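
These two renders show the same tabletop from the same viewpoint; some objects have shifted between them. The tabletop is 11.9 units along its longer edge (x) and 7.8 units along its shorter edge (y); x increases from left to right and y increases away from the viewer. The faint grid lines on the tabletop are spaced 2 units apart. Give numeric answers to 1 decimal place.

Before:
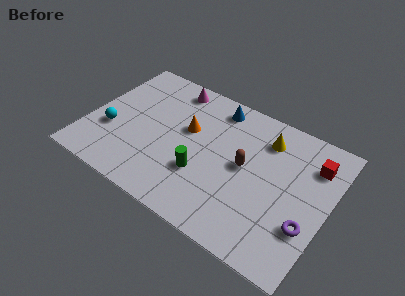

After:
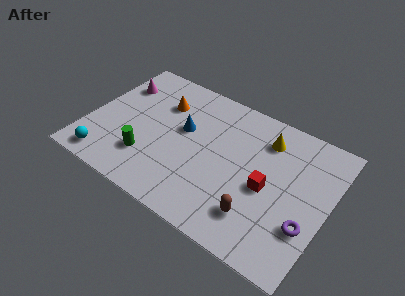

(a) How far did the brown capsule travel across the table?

2.5

From (7.8, 4.1) to (8.8, 1.8), the brown capsule covered √(1.0² + 2.3²) ≈ 2.5 units.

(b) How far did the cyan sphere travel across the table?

1.8

The cyan sphere moved from about (1.2, 2.8) to (1.3, 1.0), a distance of √(0.1² + 1.8²) ≈ 1.8.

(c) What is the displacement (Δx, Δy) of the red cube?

(-1.9, -2.4)

From the two frames, the red cube sits at roughly (10.9, 5.9) before and (9.0, 3.5) after.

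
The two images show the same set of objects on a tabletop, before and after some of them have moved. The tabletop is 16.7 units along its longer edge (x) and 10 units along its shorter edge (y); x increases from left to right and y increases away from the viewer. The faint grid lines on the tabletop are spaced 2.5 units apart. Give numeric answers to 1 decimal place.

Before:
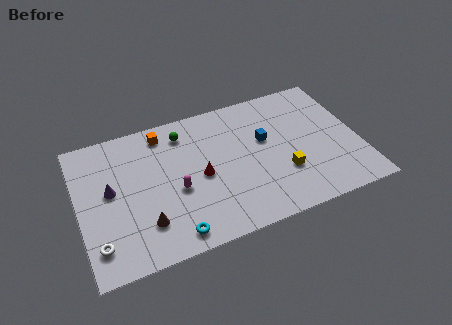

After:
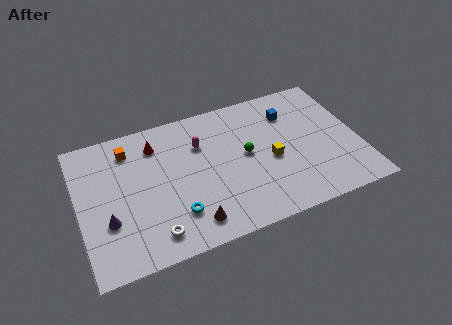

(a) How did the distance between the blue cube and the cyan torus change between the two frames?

+1.2

Before: roughly 7.7 units apart; after: 8.9. That's 1.2 units further apart.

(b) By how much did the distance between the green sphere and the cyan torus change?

-1.8

They were about 7.1 units apart before and 5.3 after — 1.8 units closer together.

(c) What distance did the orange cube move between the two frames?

2.2

The orange cube moved from about (5.3, 8.6) to (3.2, 8.1), a distance of √(2.1² + 0.5²) ≈ 2.2.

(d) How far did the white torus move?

3.2

The white torus moved from about (0.9, 2.0) to (4.1, 1.6), a distance of √(3.2² + 0.4²) ≈ 3.2.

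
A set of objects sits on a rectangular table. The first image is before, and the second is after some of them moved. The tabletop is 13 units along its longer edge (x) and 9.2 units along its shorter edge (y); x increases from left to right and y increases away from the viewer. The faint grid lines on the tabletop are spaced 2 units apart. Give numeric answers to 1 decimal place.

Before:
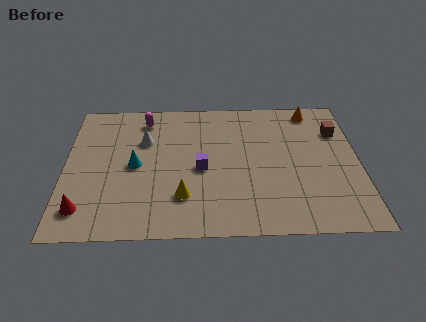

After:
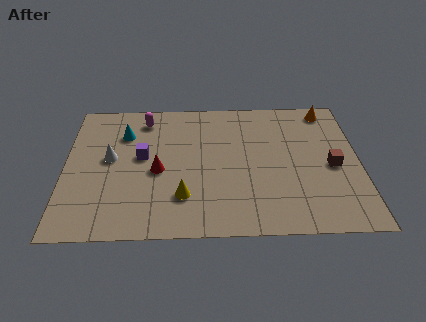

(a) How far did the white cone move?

1.9

From (3.5, 6.2) to (2.0, 5.0), the white cone covered √(1.5² + 1.2²) ≈ 1.9 units.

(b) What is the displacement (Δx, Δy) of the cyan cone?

(-0.5, 2.2)

The cyan cone started near (3.1, 4.5) and ended near (2.6, 6.7).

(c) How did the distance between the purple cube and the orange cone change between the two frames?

+2.5

The distance was about 6.3 in the first image and 8.8 in the second, so they moved 2.5 units further apart.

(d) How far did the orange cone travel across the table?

0.7

The orange cone was near (11.0, 8.1) before and (11.7, 8.1) after, so it travelled √(0.7² + 0.0²) ≈ 0.7 units.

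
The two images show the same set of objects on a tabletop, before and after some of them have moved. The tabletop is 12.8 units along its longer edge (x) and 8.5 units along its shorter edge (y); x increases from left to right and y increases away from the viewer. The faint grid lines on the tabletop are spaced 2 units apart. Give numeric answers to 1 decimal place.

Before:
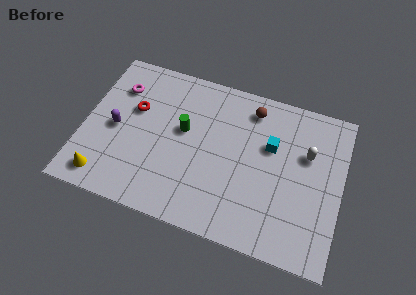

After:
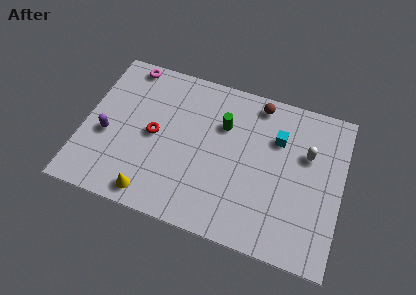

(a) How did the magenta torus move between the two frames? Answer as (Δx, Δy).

(0.3, 1.4)

The magenta torus started near (1.5, 6.3) and ended near (1.8, 7.7).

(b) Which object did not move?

the white capsule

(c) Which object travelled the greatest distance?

the yellow cone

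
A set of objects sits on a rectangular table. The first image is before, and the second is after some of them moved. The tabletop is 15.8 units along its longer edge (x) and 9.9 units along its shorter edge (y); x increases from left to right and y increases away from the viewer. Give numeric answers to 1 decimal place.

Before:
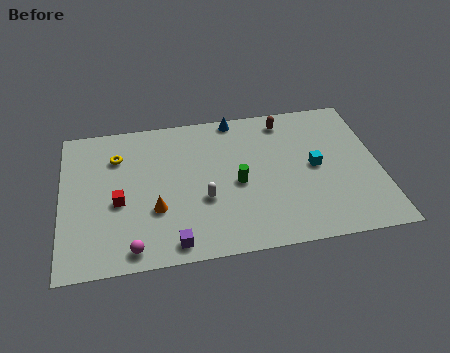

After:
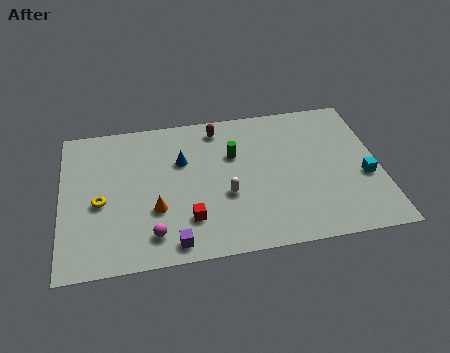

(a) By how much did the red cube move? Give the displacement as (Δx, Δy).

(3.4, -1.7)

The red cube was at about (2.8, 4.2) and moved to about (6.2, 2.5).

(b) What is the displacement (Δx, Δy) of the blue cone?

(-2.8, -2.6)

The blue cone started near (8.8, 9.1) and ended near (6.0, 6.5).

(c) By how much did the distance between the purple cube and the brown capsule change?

-1.7

They were about 9.5 units apart before and 7.8 after — 1.7 units closer together.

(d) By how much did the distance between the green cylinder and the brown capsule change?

-2.7

Before: roughly 4.8 units apart; after: 2.1. That's 2.7 units closer together.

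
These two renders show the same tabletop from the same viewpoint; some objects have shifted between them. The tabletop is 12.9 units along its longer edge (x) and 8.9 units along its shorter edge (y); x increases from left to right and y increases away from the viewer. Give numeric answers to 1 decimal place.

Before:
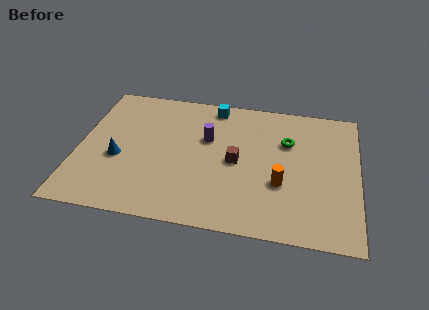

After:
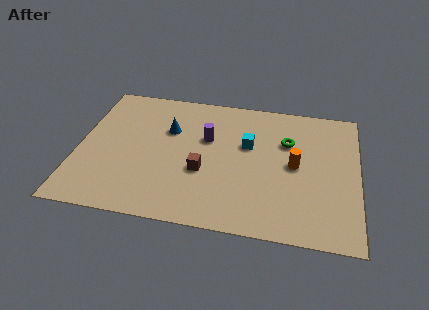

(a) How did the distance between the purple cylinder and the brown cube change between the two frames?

+0.3

Before: roughly 1.9 units apart; after: 2.2. That's 0.3 units further apart.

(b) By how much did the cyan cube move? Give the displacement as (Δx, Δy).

(1.7, -2.4)

The cyan cube was at about (6.1, 7.9) and moved to about (7.8, 5.5).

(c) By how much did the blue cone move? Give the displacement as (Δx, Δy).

(2.2, 2.3)

The blue cone started near (1.9, 3.6) and ended near (4.1, 5.9).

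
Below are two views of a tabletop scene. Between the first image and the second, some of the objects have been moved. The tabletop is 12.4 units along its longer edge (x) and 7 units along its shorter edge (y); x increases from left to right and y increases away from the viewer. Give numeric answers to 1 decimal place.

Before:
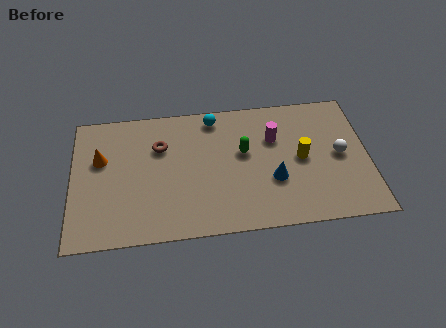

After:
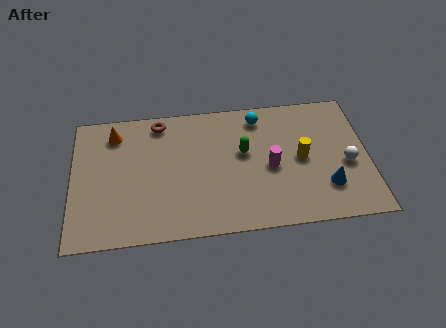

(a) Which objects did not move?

the green capsule and the yellow cylinder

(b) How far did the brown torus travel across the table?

1.3

From (3.7, 4.8) to (3.7, 6.1), the brown torus covered √(0.0² + 1.3²) ≈ 1.3 units.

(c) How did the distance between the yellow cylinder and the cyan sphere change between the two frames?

-1.5

The distance was about 4.4 in the first image and 2.9 in the second, so they moved 1.5 units closer together.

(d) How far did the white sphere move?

0.6

The white sphere moved from about (11.2, 3.5) to (11.5, 3.0), a distance of √(0.3² + 0.5²) ≈ 0.6.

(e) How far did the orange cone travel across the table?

1.4

From (1.2, 4.4) to (1.8, 5.7), the orange cone covered √(0.6² + 1.3²) ≈ 1.4 units.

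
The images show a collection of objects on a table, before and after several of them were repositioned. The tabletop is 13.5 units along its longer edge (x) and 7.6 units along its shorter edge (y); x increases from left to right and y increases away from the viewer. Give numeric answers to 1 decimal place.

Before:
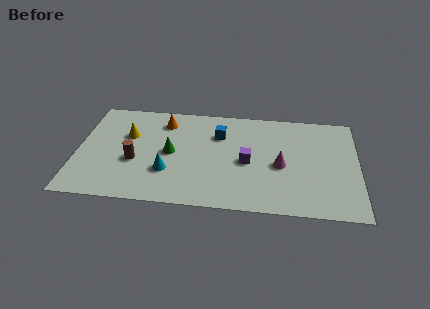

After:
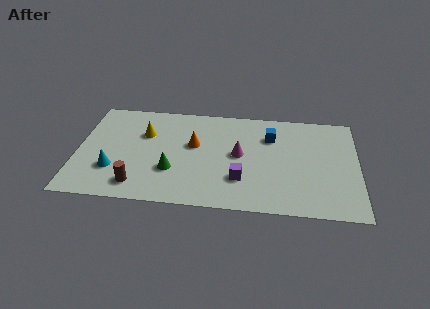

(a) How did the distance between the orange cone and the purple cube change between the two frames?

-1.6

Before: roughly 4.9 units apart; after: 3.3. That's 1.6 units closer together.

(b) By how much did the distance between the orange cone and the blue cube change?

+1.0

Before: roughly 2.8 units apart; after: 3.8. That's 1.0 units further apart.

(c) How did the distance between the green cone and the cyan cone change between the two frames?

+1.4

The distance was about 1.4 in the first image and 2.8 in the second, so they moved 1.4 units further apart.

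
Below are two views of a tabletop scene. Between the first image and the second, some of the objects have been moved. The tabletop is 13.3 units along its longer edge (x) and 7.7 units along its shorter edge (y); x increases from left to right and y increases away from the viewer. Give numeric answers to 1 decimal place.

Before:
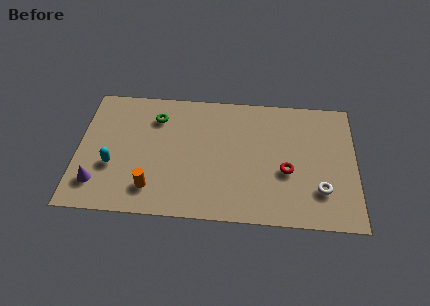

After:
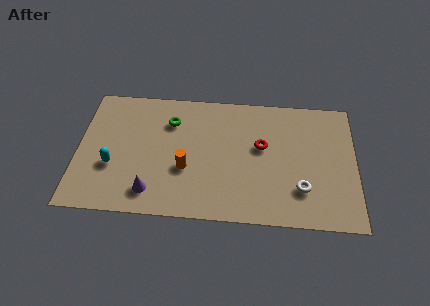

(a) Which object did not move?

the cyan capsule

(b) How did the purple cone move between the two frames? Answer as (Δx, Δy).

(2.6, -0.3)

The purple cone was at about (1.0, 1.7) and moved to about (3.6, 1.4).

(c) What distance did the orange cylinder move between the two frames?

2.1

The orange cylinder was near (3.6, 1.6) before and (5.2, 2.9) after, so it travelled √(1.6² + 1.3²) ≈ 2.1 units.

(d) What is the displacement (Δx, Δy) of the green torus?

(0.7, -0.2)

The green torus started near (3.7, 5.9) and ended near (4.4, 5.7).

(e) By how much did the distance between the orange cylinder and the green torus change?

-1.4

Before: roughly 4.3 units apart; after: 2.9. That's 1.4 units closer together.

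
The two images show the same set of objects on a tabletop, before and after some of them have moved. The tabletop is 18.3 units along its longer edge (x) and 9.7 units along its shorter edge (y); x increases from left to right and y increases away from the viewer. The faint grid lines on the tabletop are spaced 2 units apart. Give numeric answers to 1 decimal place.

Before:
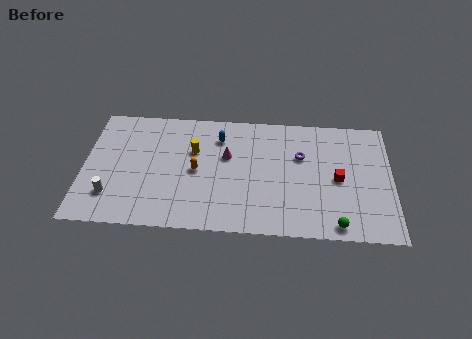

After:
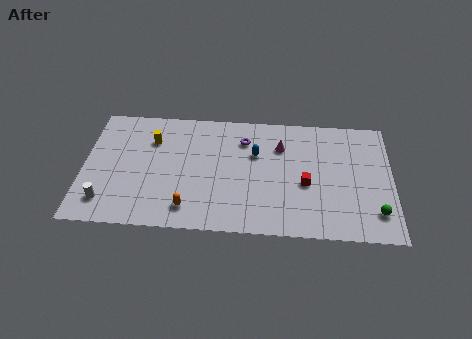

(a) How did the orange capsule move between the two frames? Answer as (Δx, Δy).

(-0.4, -3.0)

From the two frames, the orange capsule sits at roughly (6.7, 4.7) before and (6.3, 1.7) after.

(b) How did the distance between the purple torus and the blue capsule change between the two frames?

-3.7

They were about 5.0 units apart before and 1.3 after — 3.7 units closer together.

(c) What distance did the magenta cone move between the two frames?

3.4

The magenta cone was near (8.5, 6.0) before and (11.7, 7.0) after, so it travelled √(3.2² + 1.0²) ≈ 3.4 units.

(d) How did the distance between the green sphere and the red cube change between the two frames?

+1.0

The distance was about 3.6 in the first image and 4.6 in the second, so they moved 1.0 units further apart.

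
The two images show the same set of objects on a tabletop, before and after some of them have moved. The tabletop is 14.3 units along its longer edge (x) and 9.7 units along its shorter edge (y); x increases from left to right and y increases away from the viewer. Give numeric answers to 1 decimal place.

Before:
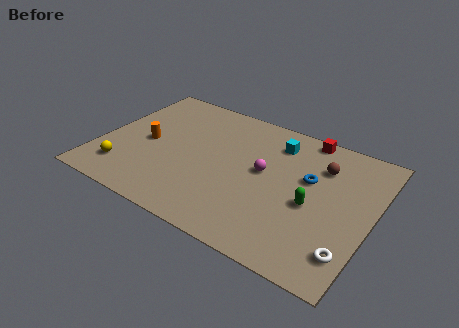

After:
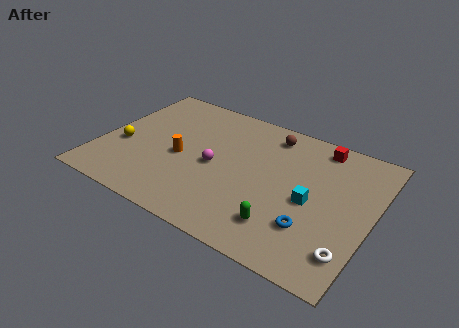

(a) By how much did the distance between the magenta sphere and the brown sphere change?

+1.1

The distance was about 3.3 in the first image and 4.4 in the second, so they moved 1.1 units further apart.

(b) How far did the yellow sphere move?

1.8

From (1.6, 2.0) to (1.2, 3.8), the yellow sphere covered √(0.4² + 1.8²) ≈ 1.8 units.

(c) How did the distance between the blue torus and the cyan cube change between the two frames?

-1.0

The distance was about 2.7 in the first image and 1.7 in the second, so they moved 1.0 units closer together.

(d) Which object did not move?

the white torus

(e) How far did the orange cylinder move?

1.9

The orange cylinder moved from about (2.4, 4.6) to (4.3, 4.3), a distance of √(1.9² + 0.3²) ≈ 1.9.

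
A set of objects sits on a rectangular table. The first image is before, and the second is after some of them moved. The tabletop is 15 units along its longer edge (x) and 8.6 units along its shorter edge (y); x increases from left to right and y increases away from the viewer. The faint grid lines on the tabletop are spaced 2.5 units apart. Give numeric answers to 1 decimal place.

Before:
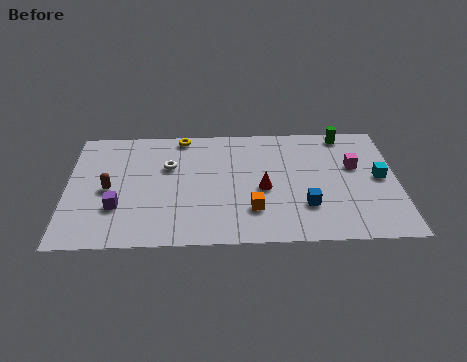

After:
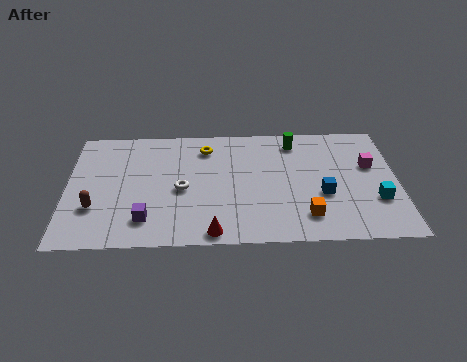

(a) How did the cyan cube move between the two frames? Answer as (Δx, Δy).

(-0.2, -1.6)

The cyan cube started near (14.2, 4.4) and ended near (14.0, 2.8).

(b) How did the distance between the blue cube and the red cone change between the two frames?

+3.3

The distance was about 2.3 in the first image and 5.6 in the second, so they moved 3.3 units further apart.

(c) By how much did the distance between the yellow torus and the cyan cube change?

-0.9

Before: roughly 9.6 units apart; after: 8.7. That's 0.9 units closer together.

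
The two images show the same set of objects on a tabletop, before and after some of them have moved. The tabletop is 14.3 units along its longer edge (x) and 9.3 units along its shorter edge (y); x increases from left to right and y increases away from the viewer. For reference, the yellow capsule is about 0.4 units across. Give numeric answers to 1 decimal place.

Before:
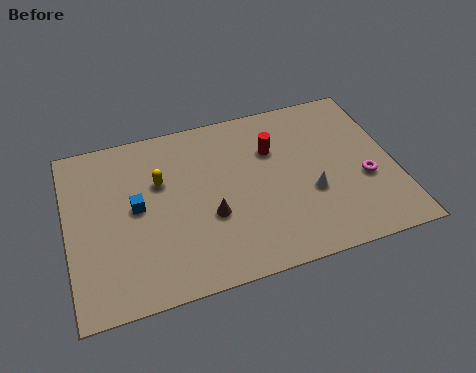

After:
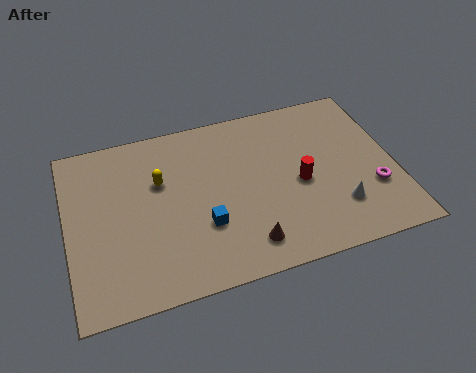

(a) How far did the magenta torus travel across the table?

0.7

The magenta torus was near (12.9, 3.6) before and (13.2, 3.0) after, so it travelled √(0.3² + 0.6²) ≈ 0.7 units.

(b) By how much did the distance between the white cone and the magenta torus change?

-0.7

Before: roughly 2.4 units apart; after: 1.7. That's 0.7 units closer together.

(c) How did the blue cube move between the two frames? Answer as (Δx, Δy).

(2.8, -1.8)

From the two frames, the blue cube sits at roughly (3.0, 4.9) before and (5.8, 3.1) after.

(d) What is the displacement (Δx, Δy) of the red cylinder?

(1.0, -2.2)

The red cylinder was at about (9.1, 6.4) and moved to about (10.1, 4.2).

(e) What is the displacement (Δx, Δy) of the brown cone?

(1.4, -1.9)

From the two frames, the brown cone sits at roughly (6.1, 3.5) before and (7.5, 1.6) after.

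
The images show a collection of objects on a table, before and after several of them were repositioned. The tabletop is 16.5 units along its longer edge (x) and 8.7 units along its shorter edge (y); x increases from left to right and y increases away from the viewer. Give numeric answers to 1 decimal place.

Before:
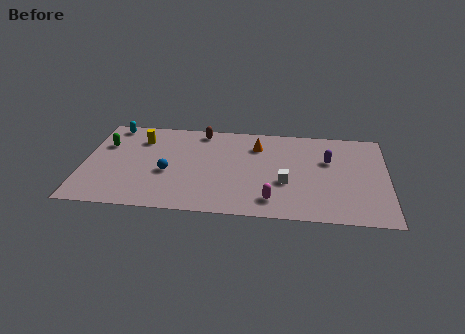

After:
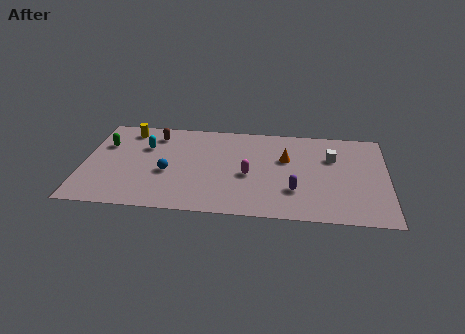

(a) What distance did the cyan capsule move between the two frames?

2.7

From (1.4, 7.8) to (3.3, 5.9), the cyan capsule covered √(1.9² + 1.9²) ≈ 2.7 units.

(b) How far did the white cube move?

3.6

The white cube was near (11.0, 3.3) before and (13.5, 5.9) after, so it travelled √(2.5² + 2.6²) ≈ 3.6 units.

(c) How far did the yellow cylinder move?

1.1

The yellow cylinder moved from about (3.0, 6.6) to (2.3, 7.4), a distance of √(0.7² + 0.8²) ≈ 1.1.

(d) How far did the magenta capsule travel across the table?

2.6

From (10.3, 1.6) to (9.0, 3.8), the magenta capsule covered √(1.3² + 2.2²) ≈ 2.6 units.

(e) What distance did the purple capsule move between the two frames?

3.5

The purple capsule was near (13.3, 5.6) before and (11.5, 2.6) after, so it travelled √(1.8² + 3.0²) ≈ 3.5 units.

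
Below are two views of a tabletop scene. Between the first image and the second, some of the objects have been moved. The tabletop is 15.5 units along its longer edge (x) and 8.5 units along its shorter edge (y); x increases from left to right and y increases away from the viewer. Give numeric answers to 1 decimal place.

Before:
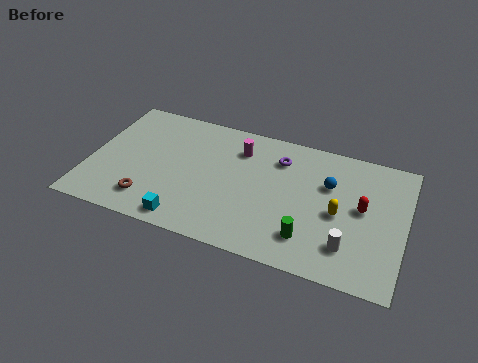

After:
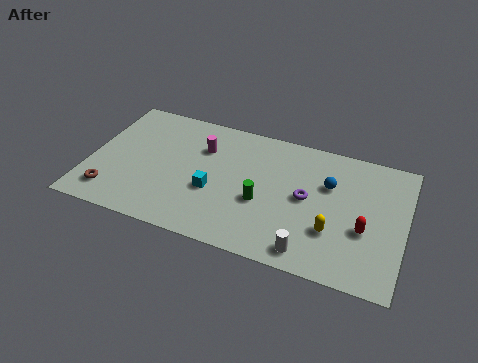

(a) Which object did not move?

the blue sphere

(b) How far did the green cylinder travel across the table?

2.8

From (11.0, 1.9) to (8.6, 3.4), the green cylinder covered √(2.4² + 1.5²) ≈ 2.8 units.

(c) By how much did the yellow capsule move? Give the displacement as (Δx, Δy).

(-0.2, -1.2)

The yellow capsule started near (12.3, 3.9) and ended near (12.1, 2.7).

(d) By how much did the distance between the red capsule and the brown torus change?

+1.8

Before: roughly 10.6 units apart; after: 12.4. That's 1.8 units further apart.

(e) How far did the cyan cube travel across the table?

2.5

The cyan cube moved from about (5.1, 1.0) to (6.2, 3.3), a distance of √(1.1² + 2.3²) ≈ 2.5.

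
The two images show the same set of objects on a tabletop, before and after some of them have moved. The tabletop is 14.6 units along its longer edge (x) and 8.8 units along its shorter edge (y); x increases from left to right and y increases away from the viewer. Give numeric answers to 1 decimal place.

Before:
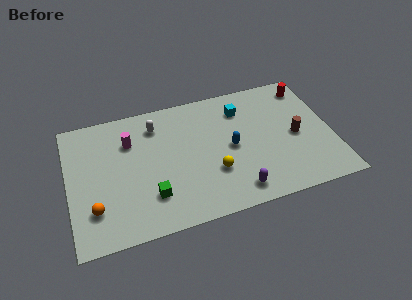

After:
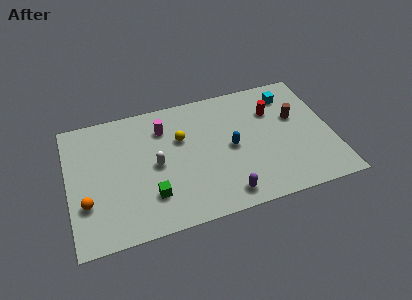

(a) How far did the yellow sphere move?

3.2

The yellow sphere moved from about (7.9, 2.9) to (6.3, 5.7), a distance of √(1.6² + 2.8²) ≈ 3.2.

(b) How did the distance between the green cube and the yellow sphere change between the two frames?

+0.3

The distance was about 3.6 in the first image and 3.9 in the second, so they moved 0.3 units further apart.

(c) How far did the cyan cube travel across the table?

2.7

From (9.8, 6.8) to (12.5, 7.1), the cyan cube covered √(2.7² + 0.3²) ≈ 2.7 units.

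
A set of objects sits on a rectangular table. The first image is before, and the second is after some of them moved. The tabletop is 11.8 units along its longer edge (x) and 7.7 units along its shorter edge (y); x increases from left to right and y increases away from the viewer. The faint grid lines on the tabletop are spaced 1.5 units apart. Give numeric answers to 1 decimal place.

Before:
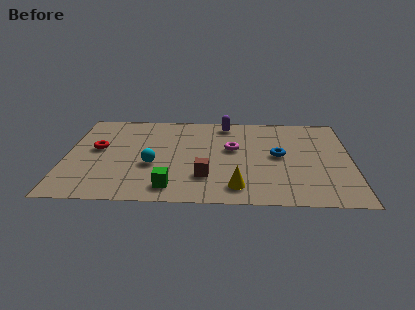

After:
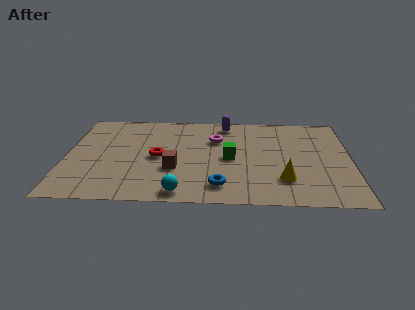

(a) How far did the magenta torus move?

1.1

The magenta torus was near (6.9, 4.5) before and (6.2, 5.3) after, so it travelled √(0.7² + 0.8²) ≈ 1.1 units.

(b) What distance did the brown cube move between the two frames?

1.4

From (5.8, 2.1) to (4.5, 2.7), the brown cube covered √(1.3² + 0.6²) ≈ 1.4 units.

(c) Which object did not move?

the purple capsule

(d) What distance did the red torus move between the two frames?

2.6

From (1.3, 4.3) to (3.8, 3.7), the red torus covered √(2.5² + 0.6²) ≈ 2.6 units.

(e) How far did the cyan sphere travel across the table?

2.5

The cyan sphere was near (3.6, 3.0) before and (4.8, 0.8) after, so it travelled √(1.2² + 2.2²) ≈ 2.5 units.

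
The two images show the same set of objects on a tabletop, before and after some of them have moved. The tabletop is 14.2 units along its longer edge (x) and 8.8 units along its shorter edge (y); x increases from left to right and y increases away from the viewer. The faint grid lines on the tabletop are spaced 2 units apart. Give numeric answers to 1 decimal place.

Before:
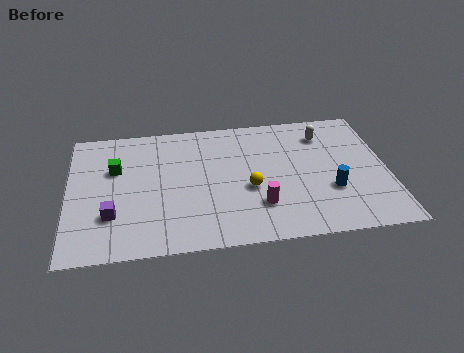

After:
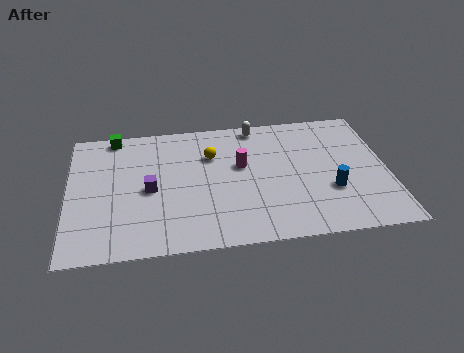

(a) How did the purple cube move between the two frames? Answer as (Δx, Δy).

(1.7, 1.5)

From the two frames, the purple cube sits at roughly (1.9, 2.6) before and (3.6, 4.1) after.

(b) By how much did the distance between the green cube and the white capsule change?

-3.1

They were about 9.5 units apart before and 6.4 after — 3.1 units closer together.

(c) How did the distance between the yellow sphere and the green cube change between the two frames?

-1.6

The distance was about 6.3 in the first image and 4.7 in the second, so they moved 1.6 units closer together.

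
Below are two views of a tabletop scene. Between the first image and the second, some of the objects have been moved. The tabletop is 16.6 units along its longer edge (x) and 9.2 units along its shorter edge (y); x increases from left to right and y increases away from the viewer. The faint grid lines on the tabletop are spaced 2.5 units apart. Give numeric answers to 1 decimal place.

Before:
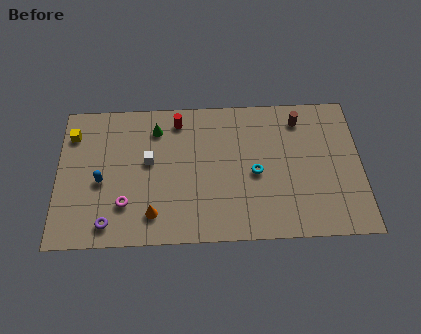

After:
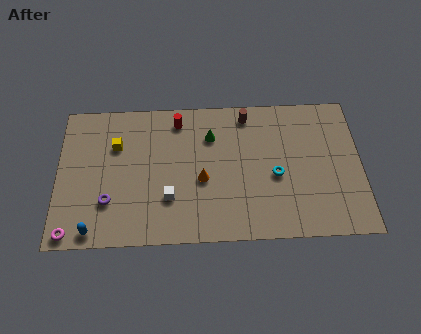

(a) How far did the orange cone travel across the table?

3.4

From (5.2, 1.8) to (7.9, 3.9), the orange cone covered √(2.7² + 2.1²) ≈ 3.4 units.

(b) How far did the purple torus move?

1.4

From (2.8, 1.3) to (2.8, 2.7), the purple torus covered √(0.0² + 1.4²) ≈ 1.4 units.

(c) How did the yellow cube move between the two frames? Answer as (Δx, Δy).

(2.4, -0.8)

The yellow cube started near (0.8, 7.1) and ended near (3.2, 6.3).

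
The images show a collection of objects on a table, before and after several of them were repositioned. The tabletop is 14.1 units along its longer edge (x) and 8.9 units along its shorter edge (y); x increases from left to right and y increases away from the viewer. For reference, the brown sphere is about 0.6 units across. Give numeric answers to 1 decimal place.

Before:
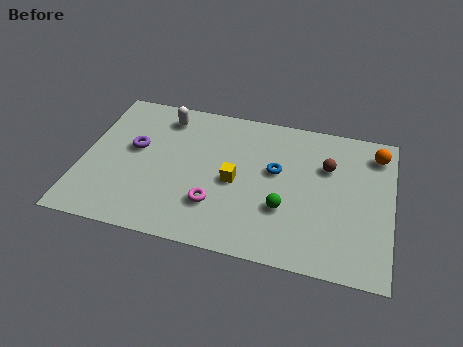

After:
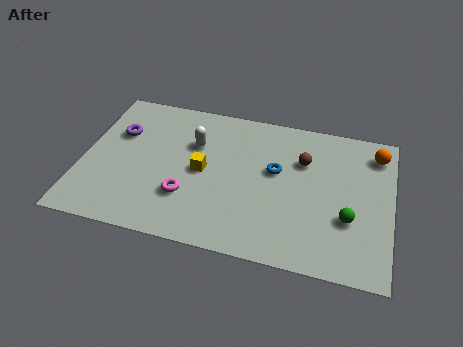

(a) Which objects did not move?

the blue torus and the orange sphere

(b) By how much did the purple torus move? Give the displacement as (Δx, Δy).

(-0.8, 0.8)

The purple torus was at about (2.3, 5.1) and moved to about (1.5, 5.9).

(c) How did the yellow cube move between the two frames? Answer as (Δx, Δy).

(-1.5, 0.3)

The yellow cube was at about (7.0, 4.1) and moved to about (5.5, 4.4).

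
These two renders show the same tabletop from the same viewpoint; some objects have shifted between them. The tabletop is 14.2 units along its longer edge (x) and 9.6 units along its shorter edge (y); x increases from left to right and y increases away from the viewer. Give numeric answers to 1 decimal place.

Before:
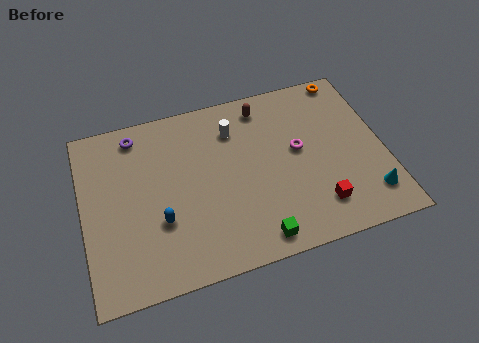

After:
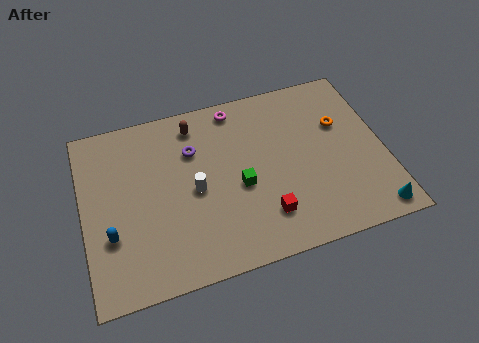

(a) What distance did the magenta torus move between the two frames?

4.2

The magenta torus was near (10.2, 5.3) before and (7.5, 8.5) after, so it travelled √(2.7² + 3.2²) ≈ 4.2 units.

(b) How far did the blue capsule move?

2.3

From (3.5, 3.3) to (1.2, 3.2), the blue capsule covered √(2.3² + 0.1²) ≈ 2.3 units.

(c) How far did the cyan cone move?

0.9

The cyan cone moved from about (13.2, 1.9) to (13.3, 1.0), a distance of √(0.1² + 0.9²) ≈ 0.9.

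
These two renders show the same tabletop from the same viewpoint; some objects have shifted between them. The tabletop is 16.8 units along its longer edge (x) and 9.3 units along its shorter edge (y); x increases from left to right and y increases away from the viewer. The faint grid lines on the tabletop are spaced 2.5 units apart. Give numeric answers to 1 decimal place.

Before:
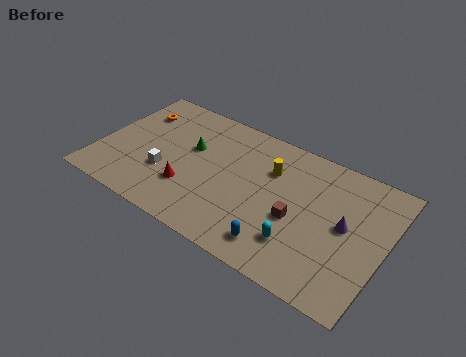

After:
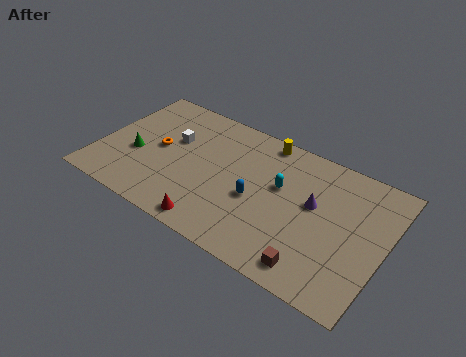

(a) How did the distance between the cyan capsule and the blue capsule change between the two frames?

+0.6

Before: roughly 1.4 units apart; after: 2.0. That's 0.6 units further apart.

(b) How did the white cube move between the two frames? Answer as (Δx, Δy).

(0.0, 2.6)

The white cube started near (4.1, 3.2) and ended near (4.1, 5.8).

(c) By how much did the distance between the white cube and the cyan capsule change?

-1.6

The distance was about 8.1 in the first image and 6.5 in the second, so they moved 1.6 units closer together.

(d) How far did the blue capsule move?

2.9

From (11.1, 1.6) to (9.4, 4.0), the blue capsule covered √(1.7² + 2.4²) ≈ 2.9 units.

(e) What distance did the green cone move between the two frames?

3.6

The green cone moved from about (5.2, 5.7) to (2.2, 3.7), a distance of √(3.0² + 2.0²) ≈ 3.6.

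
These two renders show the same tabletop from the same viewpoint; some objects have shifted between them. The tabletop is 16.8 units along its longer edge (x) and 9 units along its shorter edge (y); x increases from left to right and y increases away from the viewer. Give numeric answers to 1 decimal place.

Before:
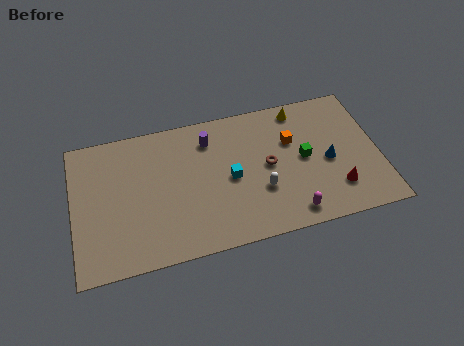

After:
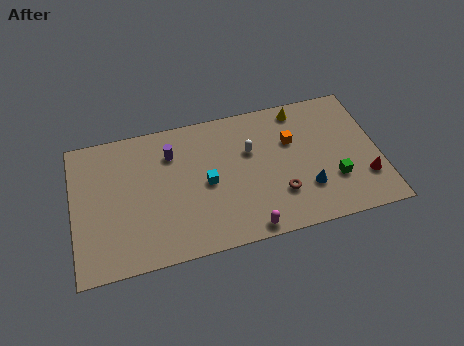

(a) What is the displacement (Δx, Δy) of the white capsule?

(-0.4, 2.7)

The white capsule started near (10.2, 3.1) and ended near (9.8, 5.8).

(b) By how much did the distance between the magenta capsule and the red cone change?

+4.0

They were about 2.8 units apart before and 6.8 after — 4.0 units further apart.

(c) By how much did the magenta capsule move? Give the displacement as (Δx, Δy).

(-2.4, -0.4)

The magenta capsule started near (11.7, 1.2) and ended near (9.3, 0.8).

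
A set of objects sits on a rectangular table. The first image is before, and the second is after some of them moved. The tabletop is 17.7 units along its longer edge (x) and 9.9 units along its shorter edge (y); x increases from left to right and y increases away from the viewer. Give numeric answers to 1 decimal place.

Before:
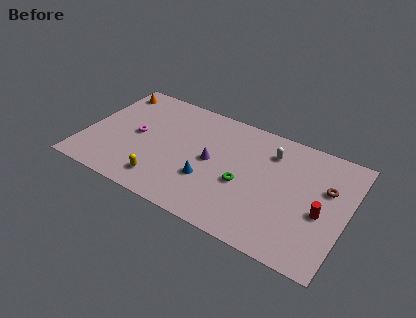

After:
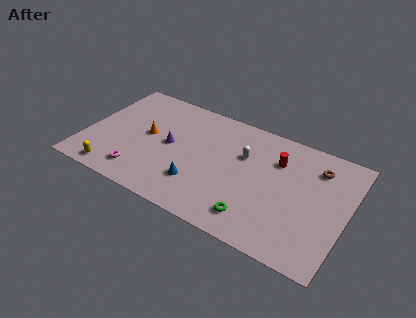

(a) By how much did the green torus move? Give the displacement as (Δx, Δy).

(1.1, -2.3)

The green torus was at about (10.9, 4.1) and moved to about (12.0, 1.8).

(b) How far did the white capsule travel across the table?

2.0

From (12.3, 7.6) to (10.6, 6.5), the white capsule covered √(1.7² + 1.1²) ≈ 2.0 units.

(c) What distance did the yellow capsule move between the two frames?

3.4

The yellow capsule moved from about (5.7, 1.8) to (2.4, 1.1), a distance of √(3.3² + 0.7²) ≈ 3.4.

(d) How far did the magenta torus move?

3.3

The magenta torus was near (3.4, 5.0) before and (4.1, 1.8) after, so it travelled √(0.7² + 3.2²) ≈ 3.3 units.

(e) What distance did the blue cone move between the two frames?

0.8

The blue cone was near (8.6, 3.3) before and (8.0, 2.7) after, so it travelled √(0.6² + 0.6²) ≈ 0.8 units.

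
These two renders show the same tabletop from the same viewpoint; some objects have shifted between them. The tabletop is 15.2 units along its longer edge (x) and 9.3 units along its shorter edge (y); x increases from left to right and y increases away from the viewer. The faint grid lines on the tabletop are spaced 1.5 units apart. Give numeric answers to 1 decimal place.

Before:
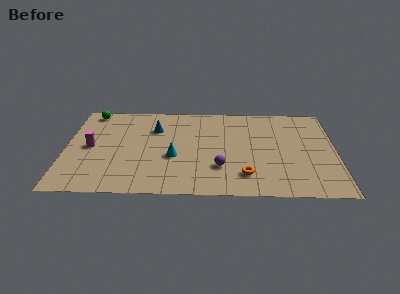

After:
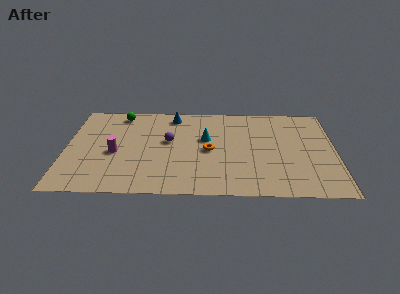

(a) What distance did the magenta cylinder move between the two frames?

1.5

From (1.4, 4.6) to (2.8, 4.0), the magenta cylinder covered √(1.4² + 0.6²) ≈ 1.5 units.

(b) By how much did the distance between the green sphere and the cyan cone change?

-1.1

Before: roughly 6.6 units apart; after: 5.5. That's 1.1 units closer together.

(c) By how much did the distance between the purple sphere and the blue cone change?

-2.7

The distance was about 5.4 in the first image and 2.7 in the second, so they moved 2.7 units closer together.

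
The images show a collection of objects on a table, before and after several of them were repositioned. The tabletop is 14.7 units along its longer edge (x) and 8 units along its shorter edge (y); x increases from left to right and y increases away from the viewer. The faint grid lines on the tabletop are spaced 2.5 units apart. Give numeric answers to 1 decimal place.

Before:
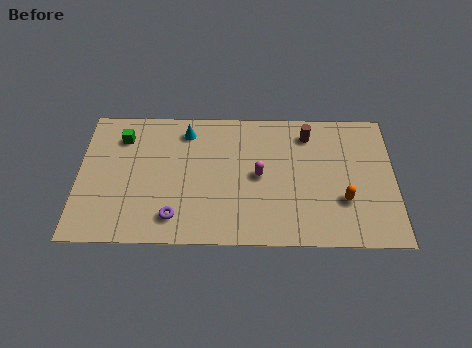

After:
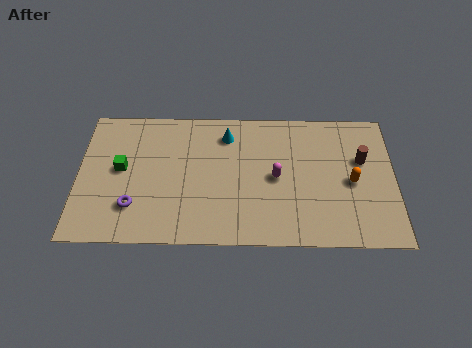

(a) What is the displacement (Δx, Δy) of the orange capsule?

(0.4, 1.1)

The orange capsule was at about (12.3, 2.6) and moved to about (12.7, 3.7).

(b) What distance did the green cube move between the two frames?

1.9

The green cube moved from about (2.0, 6.2) to (2.0, 4.3), a distance of √(0.0² + 1.9²) ≈ 1.9.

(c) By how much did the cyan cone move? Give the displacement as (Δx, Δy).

(1.9, -0.2)

The cyan cone started near (5.0, 6.6) and ended near (6.9, 6.4).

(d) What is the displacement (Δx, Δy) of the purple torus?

(-1.9, 0.6)

From the two frames, the purple torus sits at roughly (4.5, 1.5) before and (2.6, 2.1) after.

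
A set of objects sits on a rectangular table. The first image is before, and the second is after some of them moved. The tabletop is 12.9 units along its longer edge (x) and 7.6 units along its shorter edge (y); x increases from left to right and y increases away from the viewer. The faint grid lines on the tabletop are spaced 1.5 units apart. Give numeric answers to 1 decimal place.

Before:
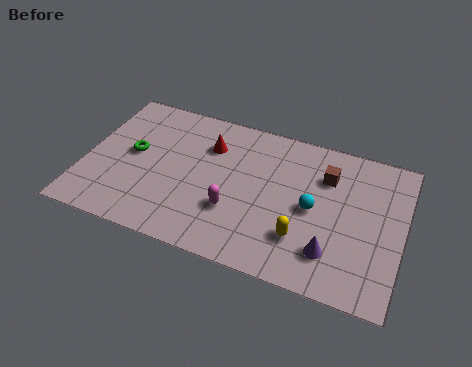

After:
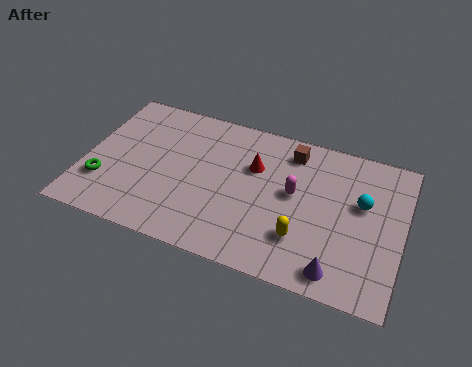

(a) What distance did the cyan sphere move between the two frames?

2.1

The cyan sphere moved from about (9.3, 3.7) to (11.2, 4.6), a distance of √(1.9² + 0.9²) ≈ 2.1.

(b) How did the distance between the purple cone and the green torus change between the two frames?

+1.1

They were about 8.6 units apart before and 9.7 after — 1.1 units further apart.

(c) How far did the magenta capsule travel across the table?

2.9

From (6.2, 2.5) to (8.5, 4.2), the magenta capsule covered √(2.3² + 1.7²) ≈ 2.9 units.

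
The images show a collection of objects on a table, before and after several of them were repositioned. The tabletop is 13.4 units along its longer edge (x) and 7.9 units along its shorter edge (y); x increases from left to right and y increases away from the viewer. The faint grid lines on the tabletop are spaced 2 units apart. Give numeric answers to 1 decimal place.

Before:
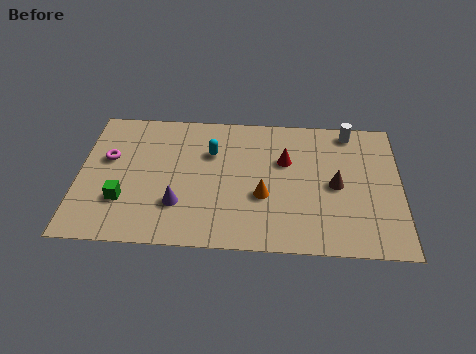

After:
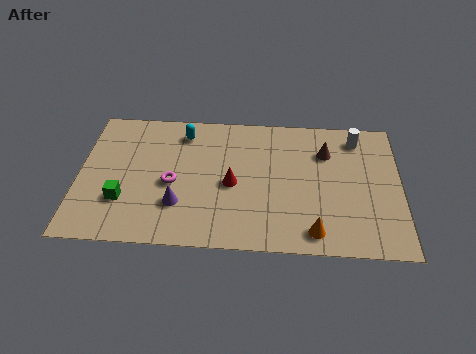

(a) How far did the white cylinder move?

0.5

The white cylinder moved from about (11.3, 7.0) to (11.6, 6.6), a distance of √(0.3² + 0.4²) ≈ 0.5.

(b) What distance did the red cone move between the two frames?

2.7

The red cone moved from about (8.6, 5.1) to (6.4, 3.6), a distance of √(2.2² + 1.5²) ≈ 2.7.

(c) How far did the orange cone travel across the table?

2.8

The orange cone moved from about (7.7, 3.0) to (9.8, 1.1), a distance of √(2.1² + 1.9²) ≈ 2.8.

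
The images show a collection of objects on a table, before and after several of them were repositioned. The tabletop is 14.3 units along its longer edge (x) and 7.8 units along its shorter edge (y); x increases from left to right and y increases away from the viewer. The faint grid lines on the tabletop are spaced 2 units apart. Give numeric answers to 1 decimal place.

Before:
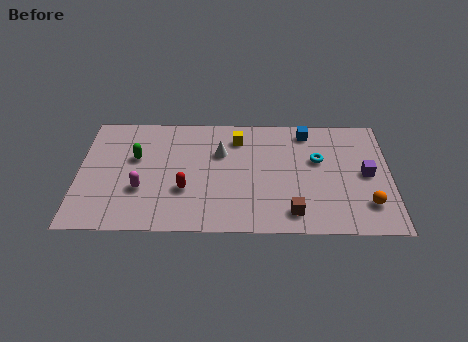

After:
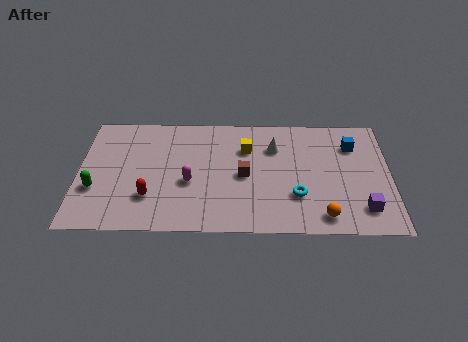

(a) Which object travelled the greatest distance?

the brown cube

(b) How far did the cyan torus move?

2.6

From (11.0, 4.8) to (10.0, 2.4), the cyan torus covered √(1.0² + 2.4²) ≈ 2.6 units.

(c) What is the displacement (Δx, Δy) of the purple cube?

(-0.2, -2.3)

From the two frames, the purple cube sits at roughly (13.2, 3.9) before and (13.0, 1.6) after.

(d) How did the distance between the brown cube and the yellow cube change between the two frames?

-3.7

They were about 5.5 units apart before and 1.8 after — 3.7 units closer together.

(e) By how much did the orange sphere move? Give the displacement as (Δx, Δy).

(-2.0, -0.8)

The orange sphere was at about (13.2, 1.9) and moved to about (11.2, 1.1).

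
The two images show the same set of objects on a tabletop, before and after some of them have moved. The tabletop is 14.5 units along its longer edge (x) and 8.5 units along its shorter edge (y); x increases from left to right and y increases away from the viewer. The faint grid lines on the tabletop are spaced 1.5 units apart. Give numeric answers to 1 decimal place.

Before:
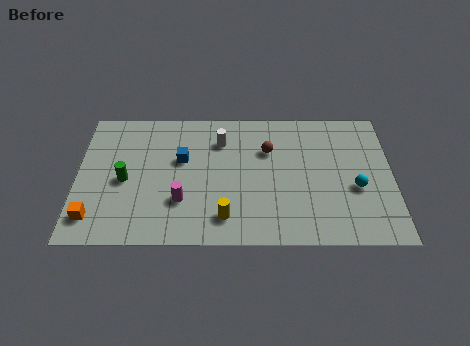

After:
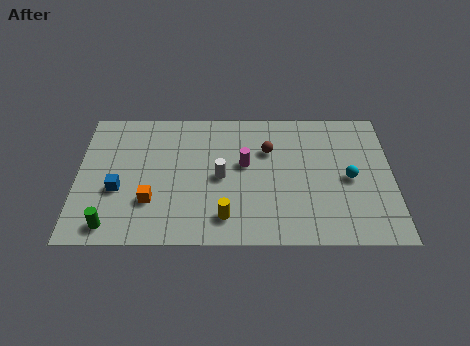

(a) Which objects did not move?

the yellow cylinder and the brown sphere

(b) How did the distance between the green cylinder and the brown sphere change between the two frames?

+1.7

The distance was about 6.9 in the first image and 8.6 in the second, so they moved 1.7 units further apart.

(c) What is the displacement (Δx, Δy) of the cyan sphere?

(-0.3, 0.6)

From the two frames, the cyan sphere sits at roughly (12.8, 3.4) before and (12.5, 4.0) after.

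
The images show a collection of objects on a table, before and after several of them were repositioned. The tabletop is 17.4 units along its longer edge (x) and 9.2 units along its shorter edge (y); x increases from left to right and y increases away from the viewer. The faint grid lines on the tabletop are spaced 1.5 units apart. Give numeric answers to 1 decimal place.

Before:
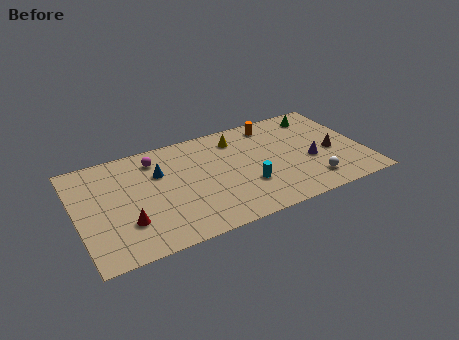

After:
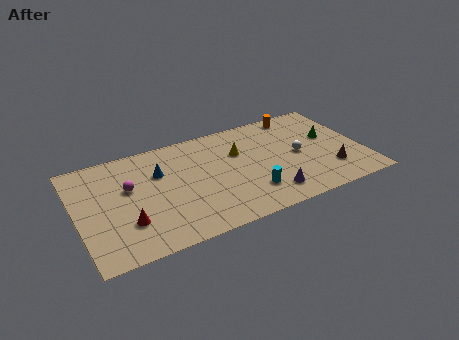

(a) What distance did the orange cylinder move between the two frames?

1.7

The orange cylinder was near (12.3, 7.9) before and (14.0, 8.2) after, so it travelled √(1.7² + 0.3²) ≈ 1.7 units.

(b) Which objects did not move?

the blue cone and the red cone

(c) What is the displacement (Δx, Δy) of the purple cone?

(-2.8, -2.0)

The purple cone started near (14.1, 3.7) and ended near (11.3, 1.7).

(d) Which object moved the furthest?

the purple cone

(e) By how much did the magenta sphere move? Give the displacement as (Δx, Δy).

(-1.8, -1.9)

From the two frames, the magenta sphere sits at roughly (5.0, 7.5) before and (3.2, 5.6) after.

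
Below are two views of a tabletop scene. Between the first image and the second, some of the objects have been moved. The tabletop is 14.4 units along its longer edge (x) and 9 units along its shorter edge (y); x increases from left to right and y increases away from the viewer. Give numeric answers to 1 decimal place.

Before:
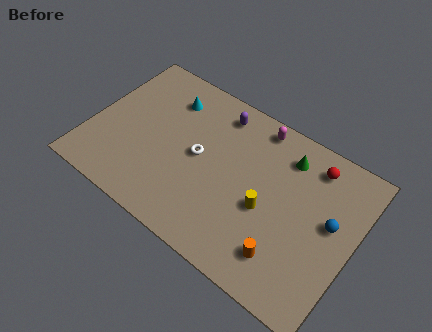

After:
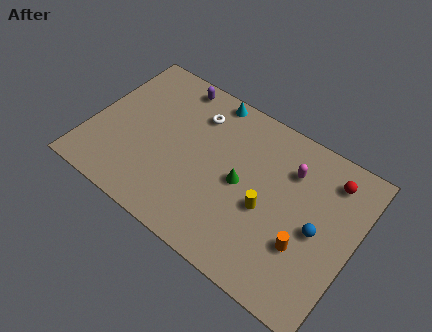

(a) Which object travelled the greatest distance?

the green cone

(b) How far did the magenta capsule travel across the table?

2.5

The magenta capsule moved from about (8.5, 8.0) to (10.6, 6.6), a distance of √(2.1² + 1.4²) ≈ 2.5.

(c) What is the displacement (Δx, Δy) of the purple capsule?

(-2.6, 0.4)

The purple capsule started near (6.4, 7.6) and ended near (3.8, 8.0).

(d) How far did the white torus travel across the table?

2.4

The white torus moved from about (5.9, 4.6) to (5.3, 6.9), a distance of √(0.6² + 2.3²) ≈ 2.4.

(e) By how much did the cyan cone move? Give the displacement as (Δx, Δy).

(2.1, 1.2)

The cyan cone was at about (3.7, 7.0) and moved to about (5.8, 8.2).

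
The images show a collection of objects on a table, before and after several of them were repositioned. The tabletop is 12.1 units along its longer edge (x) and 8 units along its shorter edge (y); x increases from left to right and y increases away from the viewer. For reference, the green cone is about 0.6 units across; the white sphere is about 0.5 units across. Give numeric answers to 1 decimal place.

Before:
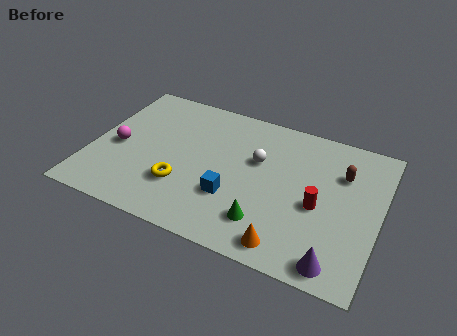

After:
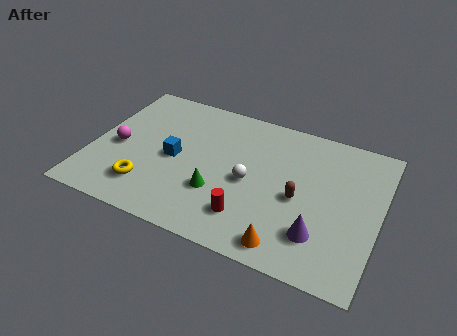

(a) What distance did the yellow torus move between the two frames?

1.5

The yellow torus moved from about (4.0, 2.4) to (2.6, 1.8), a distance of √(1.4² + 0.6²) ≈ 1.5.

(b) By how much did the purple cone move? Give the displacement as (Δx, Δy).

(-0.8, 1.1)

The purple cone started near (10.6, 0.9) and ended near (9.8, 2.0).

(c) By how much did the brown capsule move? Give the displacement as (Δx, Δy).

(-1.6, -2.0)

From the two frames, the brown capsule sits at roughly (10.4, 5.6) before and (8.8, 3.6) after.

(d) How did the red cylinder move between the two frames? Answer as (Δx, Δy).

(-2.7, -1.7)

From the two frames, the red cylinder sits at roughly (9.6, 3.5) before and (6.9, 1.8) after.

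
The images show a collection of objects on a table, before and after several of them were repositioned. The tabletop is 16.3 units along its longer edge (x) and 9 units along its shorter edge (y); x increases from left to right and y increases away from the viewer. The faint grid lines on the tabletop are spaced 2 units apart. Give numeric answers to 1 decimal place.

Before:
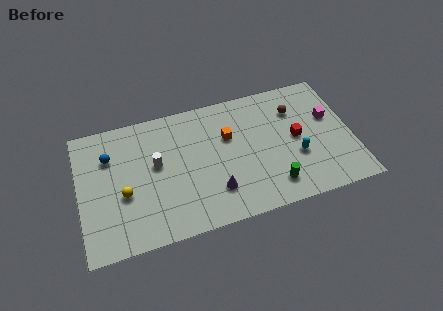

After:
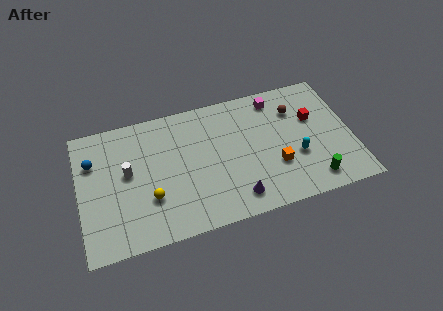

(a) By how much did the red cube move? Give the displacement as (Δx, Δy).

(1.1, 1.1)

The red cube was at about (13.0, 4.6) and moved to about (14.1, 5.7).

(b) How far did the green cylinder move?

2.4

The green cylinder moved from about (11.3, 1.7) to (13.7, 1.4), a distance of √(2.4² + 0.3²) ≈ 2.4.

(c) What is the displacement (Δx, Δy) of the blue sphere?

(-1.0, -0.1)

From the two frames, the blue sphere sits at roughly (1.9, 6.4) before and (0.9, 6.3) after.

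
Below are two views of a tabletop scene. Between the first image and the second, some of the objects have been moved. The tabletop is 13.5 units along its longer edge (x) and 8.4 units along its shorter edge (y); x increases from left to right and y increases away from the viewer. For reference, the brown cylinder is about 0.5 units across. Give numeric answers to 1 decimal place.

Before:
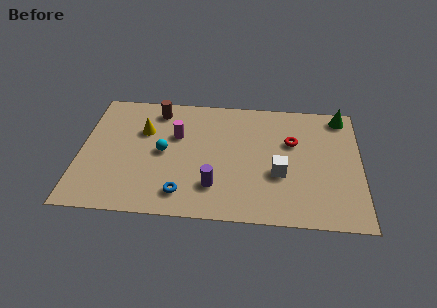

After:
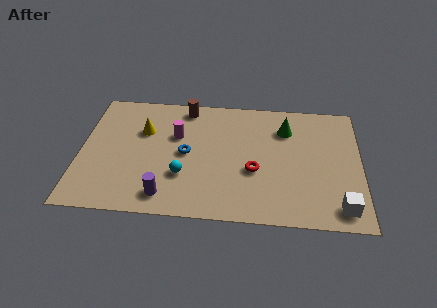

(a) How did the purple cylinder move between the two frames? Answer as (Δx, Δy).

(-2.3, -0.8)

The purple cylinder started near (6.5, 2.1) and ended near (4.2, 1.3).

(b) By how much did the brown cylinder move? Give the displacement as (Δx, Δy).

(1.4, 0.3)

From the two frames, the brown cylinder sits at roughly (3.6, 7.1) before and (5.0, 7.4) after.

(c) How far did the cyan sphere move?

1.8

From (4.0, 4.2) to (5.0, 2.7), the cyan sphere covered √(1.0² + 1.5²) ≈ 1.8 units.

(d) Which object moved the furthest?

the white cube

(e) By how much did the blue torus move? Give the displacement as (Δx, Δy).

(0.1, 2.7)

From the two frames, the blue torus sits at roughly (5.0, 1.5) before and (5.1, 4.2) after.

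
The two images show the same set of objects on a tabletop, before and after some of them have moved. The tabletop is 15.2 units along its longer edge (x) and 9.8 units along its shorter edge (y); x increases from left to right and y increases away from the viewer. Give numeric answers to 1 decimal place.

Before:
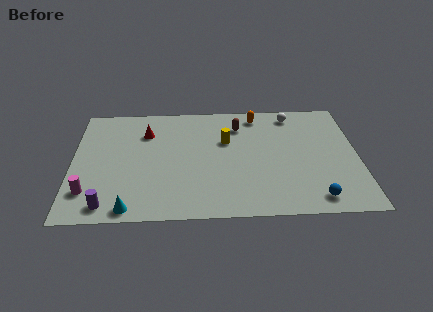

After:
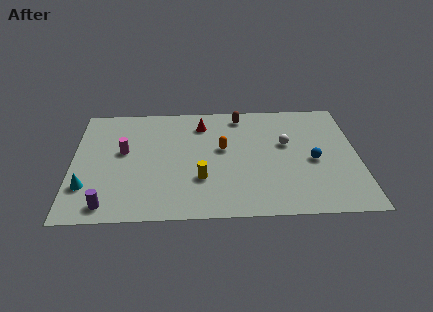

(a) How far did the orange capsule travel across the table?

3.5

The orange capsule moved from about (9.9, 8.5) to (8.0, 5.6), a distance of √(1.9² + 2.9²) ≈ 3.5.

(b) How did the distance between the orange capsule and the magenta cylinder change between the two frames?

-5.6

They were about 10.9 units apart before and 5.3 after — 5.6 units closer together.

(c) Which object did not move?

the purple cylinder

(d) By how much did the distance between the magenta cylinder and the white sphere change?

-3.8

Before: roughly 12.5 units apart; after: 8.7. That's 3.8 units closer together.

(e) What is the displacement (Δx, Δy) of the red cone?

(3.0, 0.6)

The red cone was at about (3.9, 7.2) and moved to about (6.9, 7.8).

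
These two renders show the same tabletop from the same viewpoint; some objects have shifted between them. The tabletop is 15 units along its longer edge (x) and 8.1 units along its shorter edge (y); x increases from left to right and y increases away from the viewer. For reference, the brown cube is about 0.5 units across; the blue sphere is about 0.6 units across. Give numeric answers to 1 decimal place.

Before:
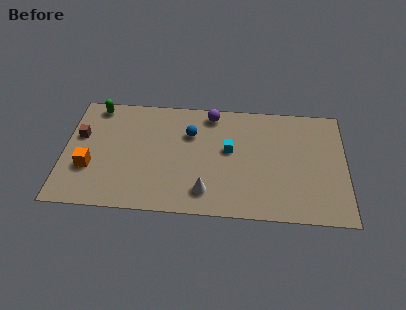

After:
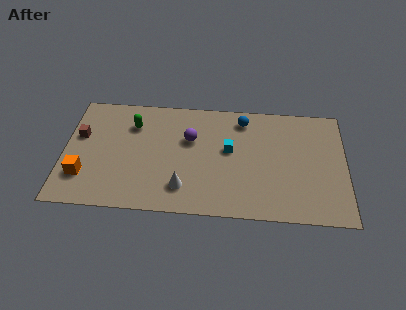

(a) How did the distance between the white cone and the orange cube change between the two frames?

-1.0

They were about 6.3 units apart before and 5.3 after — 1.0 units closer together.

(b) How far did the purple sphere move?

2.2

The purple sphere moved from about (7.8, 7.1) to (6.7, 5.2), a distance of √(1.1² + 1.9²) ≈ 2.2.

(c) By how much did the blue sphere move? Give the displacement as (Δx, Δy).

(2.8, 1.2)

The blue sphere was at about (6.7, 5.6) and moved to about (9.5, 6.8).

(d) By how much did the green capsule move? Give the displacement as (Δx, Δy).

(2.0, -1.2)

From the two frames, the green capsule sits at roughly (1.6, 7.2) before and (3.6, 6.0) after.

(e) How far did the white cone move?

1.2

From (7.6, 1.6) to (6.4, 1.8), the white cone covered √(1.2² + 0.2²) ≈ 1.2 units.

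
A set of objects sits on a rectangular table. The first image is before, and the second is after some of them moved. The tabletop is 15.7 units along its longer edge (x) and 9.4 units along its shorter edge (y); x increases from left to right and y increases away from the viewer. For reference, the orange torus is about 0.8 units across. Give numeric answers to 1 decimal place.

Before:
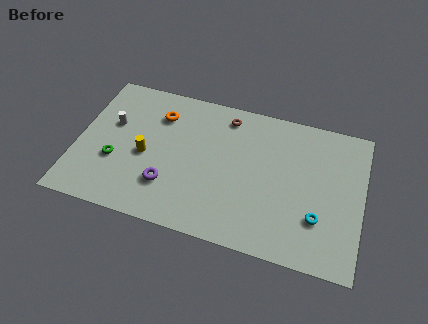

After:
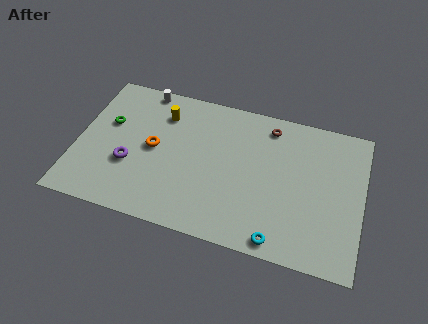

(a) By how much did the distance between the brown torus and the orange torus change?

+3.2

The distance was about 3.8 in the first image and 7.0 in the second, so they moved 3.2 units further apart.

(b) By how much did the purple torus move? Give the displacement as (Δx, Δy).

(-2.2, 0.8)

From the two frames, the purple torus sits at roughly (5.2, 2.6) before and (3.0, 3.4) after.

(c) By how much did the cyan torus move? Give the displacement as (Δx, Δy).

(-2.0, -1.9)

The cyan torus was at about (13.4, 2.8) and moved to about (11.4, 0.9).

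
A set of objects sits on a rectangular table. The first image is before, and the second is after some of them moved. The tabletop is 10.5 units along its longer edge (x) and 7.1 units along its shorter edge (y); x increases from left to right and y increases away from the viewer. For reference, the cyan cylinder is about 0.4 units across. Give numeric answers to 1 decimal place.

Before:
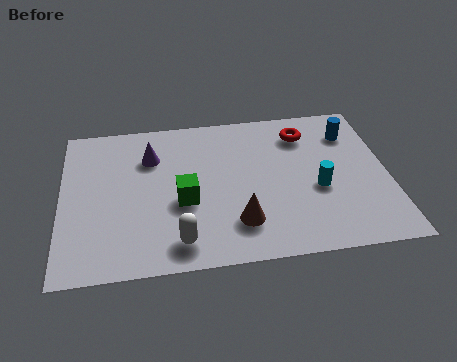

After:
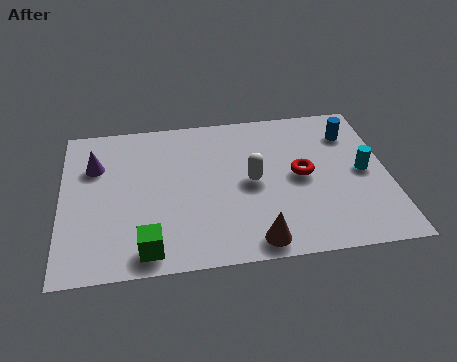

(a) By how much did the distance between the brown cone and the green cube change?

+1.3

Before: roughly 2.1 units apart; after: 3.4. That's 1.3 units further apart.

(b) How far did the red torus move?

2.0

The red torus was near (7.9, 5.6) before and (7.7, 3.6) after, so it travelled √(0.2² + 2.0²) ≈ 2.0 units.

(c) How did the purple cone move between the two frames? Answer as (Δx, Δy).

(-1.8, -0.2)

From the two frames, the purple cone sits at roughly (2.9, 5.1) before and (1.1, 4.9) after.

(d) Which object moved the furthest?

the white capsule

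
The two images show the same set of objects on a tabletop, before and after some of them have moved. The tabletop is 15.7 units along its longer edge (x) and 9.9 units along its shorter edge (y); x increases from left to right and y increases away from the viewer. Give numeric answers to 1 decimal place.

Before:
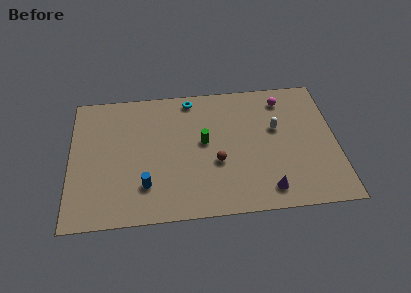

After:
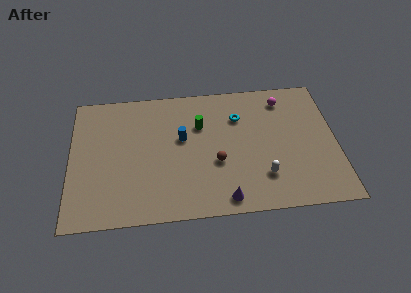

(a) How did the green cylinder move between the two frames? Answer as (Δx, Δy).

(-0.2, 1.3)

From the two frames, the green cylinder sits at roughly (7.9, 5.4) before and (7.7, 6.7) after.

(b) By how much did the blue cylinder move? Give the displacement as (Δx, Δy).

(2.2, 3.3)

The blue cylinder was at about (4.4, 2.5) and moved to about (6.6, 5.8).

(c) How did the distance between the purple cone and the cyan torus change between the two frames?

-2.4

The distance was about 8.5 in the first image and 6.1 in the second, so they moved 2.4 units closer together.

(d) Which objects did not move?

the brown sphere and the magenta sphere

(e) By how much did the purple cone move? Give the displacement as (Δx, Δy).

(-2.5, -0.4)

The purple cone was at about (11.5, 1.5) and moved to about (9.0, 1.1).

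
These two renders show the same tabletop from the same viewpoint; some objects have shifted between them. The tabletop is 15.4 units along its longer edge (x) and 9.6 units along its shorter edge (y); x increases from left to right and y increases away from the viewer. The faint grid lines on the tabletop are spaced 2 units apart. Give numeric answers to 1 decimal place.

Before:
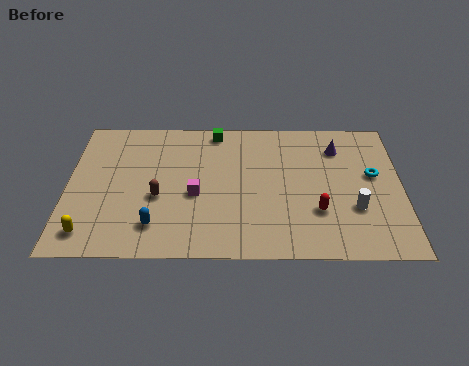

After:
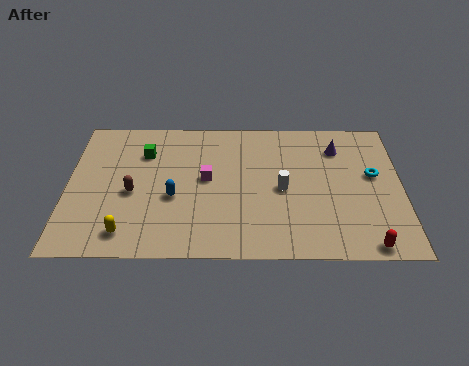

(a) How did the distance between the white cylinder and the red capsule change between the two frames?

+3.6

The distance was about 1.7 in the first image and 5.3 in the second, so they moved 3.6 units further apart.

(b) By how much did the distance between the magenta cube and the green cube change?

-1.2

The distance was about 4.6 in the first image and 3.4 in the second, so they moved 1.2 units closer together.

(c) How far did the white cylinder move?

3.5

The white cylinder moved from about (13.2, 3.2) to (9.9, 4.5), a distance of √(3.3² + 1.3²) ≈ 3.5.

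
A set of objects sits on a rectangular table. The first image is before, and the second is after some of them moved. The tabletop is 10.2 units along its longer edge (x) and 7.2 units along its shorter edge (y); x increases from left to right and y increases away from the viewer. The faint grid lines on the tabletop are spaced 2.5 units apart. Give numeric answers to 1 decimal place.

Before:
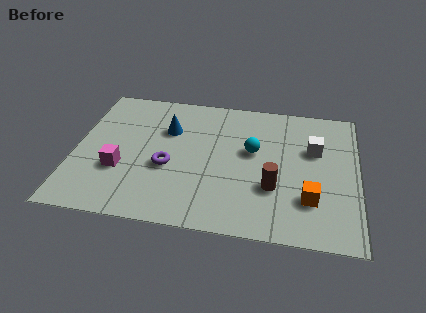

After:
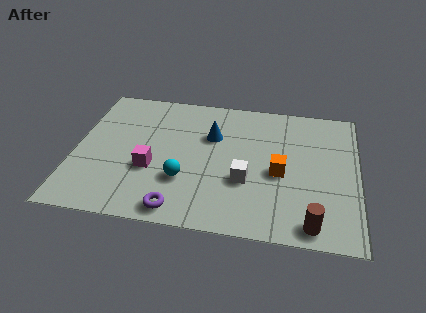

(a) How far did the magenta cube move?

1.1

The magenta cube moved from about (1.7, 2.5) to (2.8, 2.7), a distance of √(1.1² + 0.2²) ≈ 1.1.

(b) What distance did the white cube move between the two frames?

3.1

The white cube was near (8.6, 4.6) before and (6.2, 2.6) after, so it travelled √(2.4² + 2.0²) ≈ 3.1 units.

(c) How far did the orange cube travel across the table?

1.6

The orange cube was near (8.5, 2.0) before and (7.4, 3.2) after, so it travelled √(1.1² + 1.2²) ≈ 1.6 units.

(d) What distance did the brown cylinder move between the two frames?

2.1

From (7.2, 2.4) to (8.6, 0.8), the brown cylinder covered √(1.4² + 1.6²) ≈ 2.1 units.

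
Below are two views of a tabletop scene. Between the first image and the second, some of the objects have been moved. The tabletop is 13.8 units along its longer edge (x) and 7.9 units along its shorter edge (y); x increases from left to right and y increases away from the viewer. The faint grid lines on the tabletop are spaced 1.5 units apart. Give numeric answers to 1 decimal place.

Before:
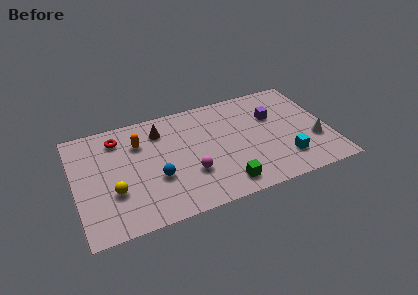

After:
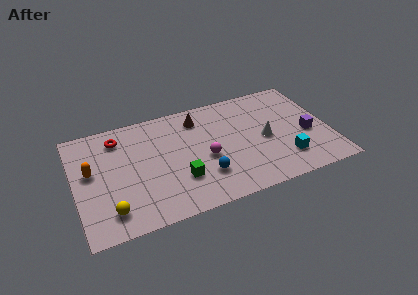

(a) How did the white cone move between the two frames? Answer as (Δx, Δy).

(-2.6, 1.0)

The white cone started near (12.9, 2.7) and ended near (10.3, 3.7).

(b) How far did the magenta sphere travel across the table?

1.2

The magenta sphere was near (6.1, 2.6) before and (7.0, 3.4) after, so it travelled √(0.9² + 0.8²) ≈ 1.2 units.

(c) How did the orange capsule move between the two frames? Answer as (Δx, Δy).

(-2.7, -1.2)

The orange capsule was at about (3.6, 5.7) and moved to about (0.9, 4.5).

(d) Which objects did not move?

the red torus and the cyan cube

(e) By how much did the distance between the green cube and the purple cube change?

+2.1

Before: roughly 5.1 units apart; after: 7.2. That's 2.1 units further apart.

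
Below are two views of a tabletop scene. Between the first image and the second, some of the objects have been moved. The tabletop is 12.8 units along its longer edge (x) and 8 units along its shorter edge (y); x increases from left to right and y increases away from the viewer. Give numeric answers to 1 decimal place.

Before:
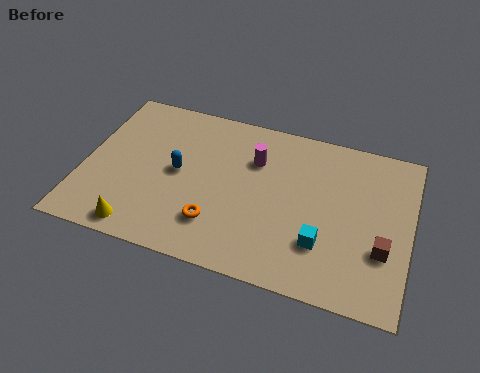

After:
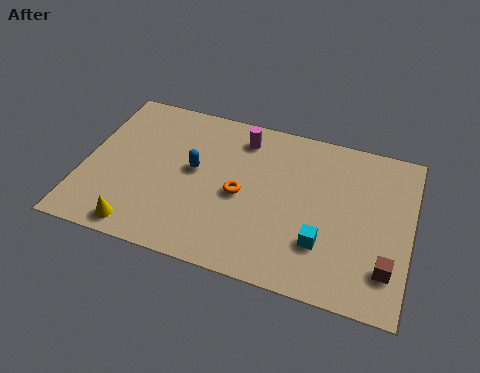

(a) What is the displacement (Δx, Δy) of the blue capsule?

(0.6, 0.3)

From the two frames, the blue capsule sits at roughly (3.7, 4.1) before and (4.3, 4.4) after.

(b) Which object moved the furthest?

the orange torus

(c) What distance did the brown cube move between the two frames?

0.8

From (11.8, 2.7) to (12.0, 1.9), the brown cube covered √(0.2² + 0.8²) ≈ 0.8 units.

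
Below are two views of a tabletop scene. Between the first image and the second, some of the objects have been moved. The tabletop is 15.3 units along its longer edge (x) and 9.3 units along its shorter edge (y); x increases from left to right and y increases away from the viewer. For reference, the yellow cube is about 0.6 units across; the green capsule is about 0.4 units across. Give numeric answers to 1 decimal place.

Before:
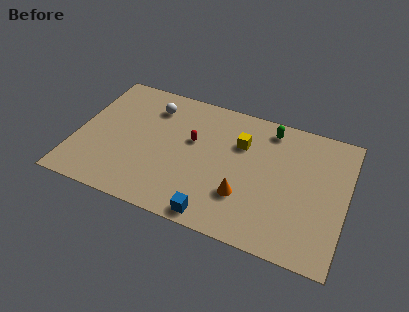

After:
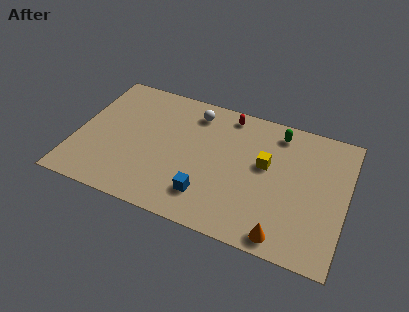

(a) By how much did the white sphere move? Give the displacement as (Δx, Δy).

(2.4, 0.4)

The white sphere was at about (4.0, 7.3) and moved to about (6.4, 7.7).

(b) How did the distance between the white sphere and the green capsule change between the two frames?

-1.9

Before: roughly 6.7 units apart; after: 4.8. That's 1.9 units closer together.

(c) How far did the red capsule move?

3.2

The red capsule moved from about (6.5, 5.6) to (8.3, 8.2), a distance of √(1.8² + 2.6²) ≈ 3.2.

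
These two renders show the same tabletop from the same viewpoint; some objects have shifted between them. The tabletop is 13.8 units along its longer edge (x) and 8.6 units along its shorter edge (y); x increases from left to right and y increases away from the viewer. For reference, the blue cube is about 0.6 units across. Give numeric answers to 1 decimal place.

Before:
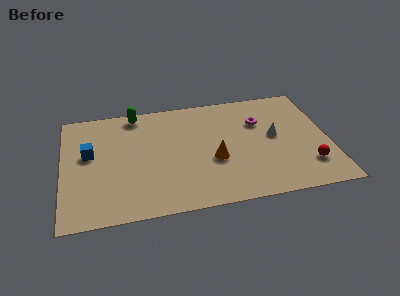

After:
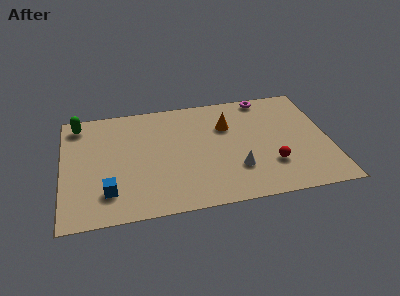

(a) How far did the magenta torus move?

1.9

From (10.3, 5.9) to (10.7, 7.8), the magenta torus covered √(0.4² + 1.9²) ≈ 1.9 units.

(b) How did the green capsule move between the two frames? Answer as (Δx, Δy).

(-3.0, -0.3)

The green capsule started near (3.9, 7.7) and ended near (0.9, 7.4).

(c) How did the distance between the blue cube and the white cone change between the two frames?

-3.0

They were about 9.6 units apart before and 6.6 after — 3.0 units closer together.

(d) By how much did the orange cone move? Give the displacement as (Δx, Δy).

(0.8, 2.5)

The orange cone was at about (7.8, 3.4) and moved to about (8.6, 5.9).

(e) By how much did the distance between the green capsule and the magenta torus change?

+3.2

The distance was about 6.6 in the first image and 9.8 in the second, so they moved 3.2 units further apart.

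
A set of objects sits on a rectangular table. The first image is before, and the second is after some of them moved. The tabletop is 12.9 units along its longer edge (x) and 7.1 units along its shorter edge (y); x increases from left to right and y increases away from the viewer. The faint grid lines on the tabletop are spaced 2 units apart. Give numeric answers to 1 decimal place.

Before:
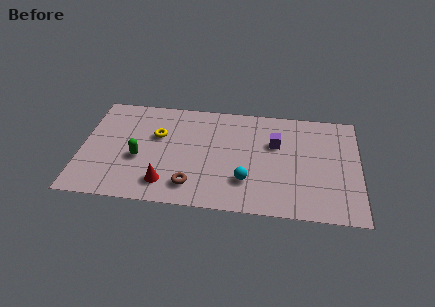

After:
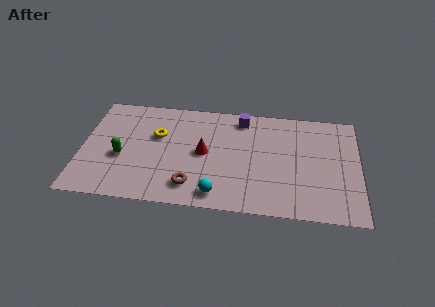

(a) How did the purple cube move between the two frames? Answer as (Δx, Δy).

(-1.6, 1.5)

The purple cube started near (9.0, 4.6) and ended near (7.4, 6.1).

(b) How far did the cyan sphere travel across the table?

1.6

From (7.7, 2.0) to (6.4, 1.0), the cyan sphere covered √(1.3² + 1.0²) ≈ 1.6 units.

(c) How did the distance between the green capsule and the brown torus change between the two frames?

+0.7

The distance was about 2.9 in the first image and 3.6 in the second, so they moved 0.7 units further apart.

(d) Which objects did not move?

the yellow torus and the brown torus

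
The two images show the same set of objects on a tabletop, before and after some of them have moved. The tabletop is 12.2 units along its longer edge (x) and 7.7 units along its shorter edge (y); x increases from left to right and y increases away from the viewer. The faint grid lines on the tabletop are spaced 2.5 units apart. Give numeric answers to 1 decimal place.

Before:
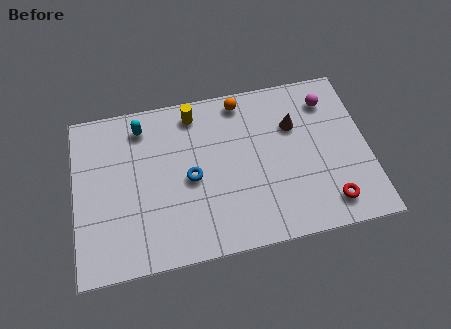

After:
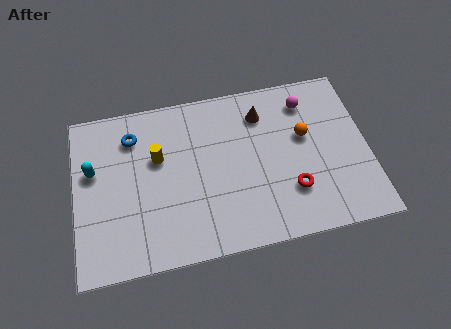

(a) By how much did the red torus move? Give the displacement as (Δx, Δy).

(-1.5, 0.9)

The red torus started near (10.4, 1.3) and ended near (8.9, 2.2).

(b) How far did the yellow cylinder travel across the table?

2.4

From (5.1, 6.6) to (3.5, 4.8), the yellow cylinder covered √(1.6² + 1.8²) ≈ 2.4 units.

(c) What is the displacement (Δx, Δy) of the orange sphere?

(2.5, -2.2)

From the two frames, the orange sphere sits at roughly (7.1, 6.8) before and (9.6, 4.6) after.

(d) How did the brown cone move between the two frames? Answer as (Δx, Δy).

(-1.3, 0.8)

The brown cone started near (9.2, 5.2) and ended near (7.9, 6.0).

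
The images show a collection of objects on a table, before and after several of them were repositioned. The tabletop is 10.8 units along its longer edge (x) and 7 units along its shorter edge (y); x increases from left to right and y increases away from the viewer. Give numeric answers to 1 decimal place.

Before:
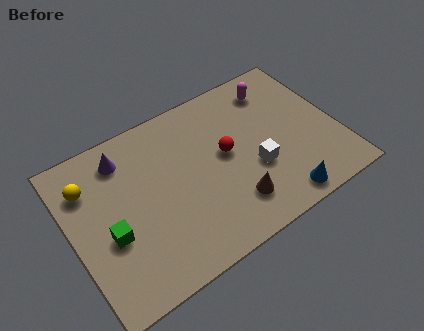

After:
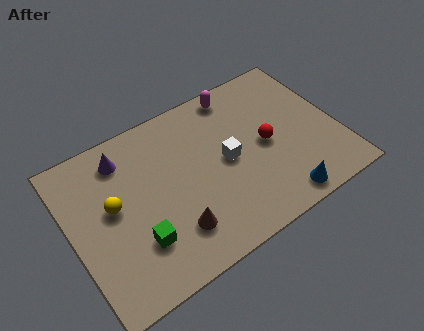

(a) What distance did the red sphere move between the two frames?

1.6

The red sphere moved from about (6.3, 3.8) to (7.9, 3.4), a distance of √(1.6² + 0.4²) ≈ 1.6.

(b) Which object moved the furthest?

the brown cone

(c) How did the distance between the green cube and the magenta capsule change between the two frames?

-1.5

Before: roughly 7.9 units apart; after: 6.4. That's 1.5 units closer together.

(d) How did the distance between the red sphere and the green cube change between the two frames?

+0.7

Before: roughly 5.0 units apart; after: 5.7. That's 0.7 units further apart.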